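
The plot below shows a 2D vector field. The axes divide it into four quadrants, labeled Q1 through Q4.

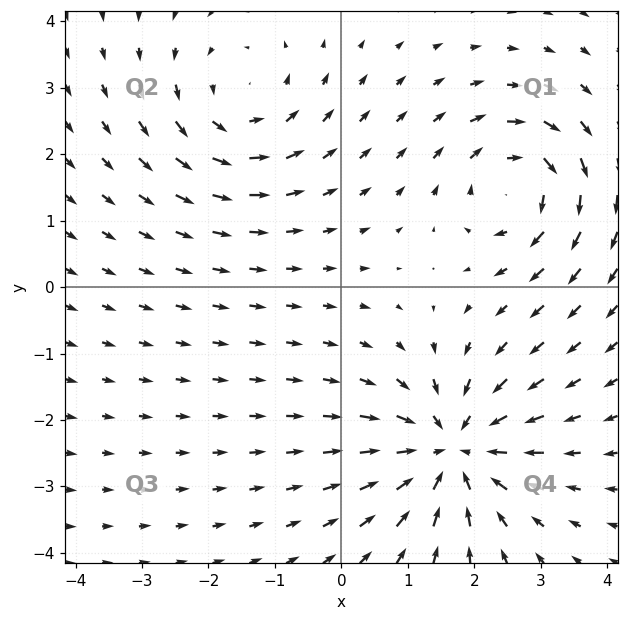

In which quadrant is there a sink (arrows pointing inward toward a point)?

The sink sits at approximately (1.7, -2.4), which lies in quadrant Q4. The divergence there is about -5, negative as expected for a sink.

Q4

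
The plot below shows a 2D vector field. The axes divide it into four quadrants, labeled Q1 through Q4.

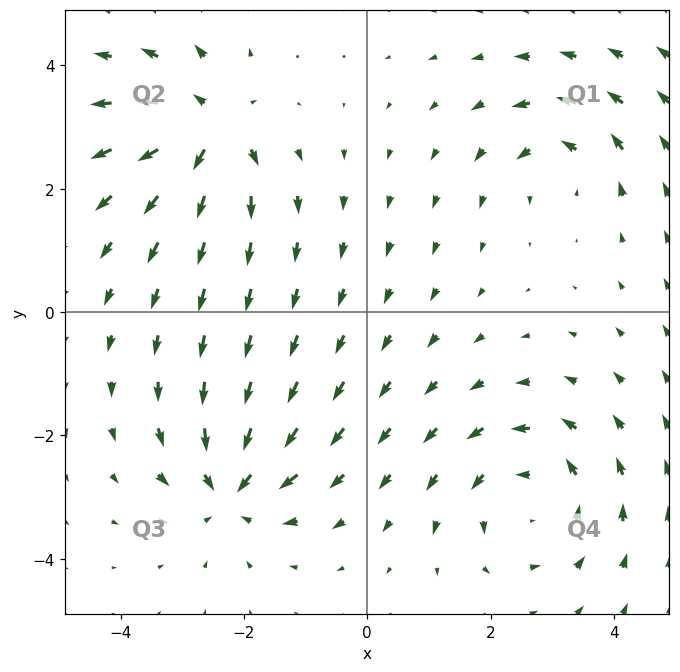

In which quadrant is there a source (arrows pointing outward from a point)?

Q2

The source sits at approximately (-2.6, 3.0), which lies in quadrant Q2. The divergence there is about +6, positive as expected for a source.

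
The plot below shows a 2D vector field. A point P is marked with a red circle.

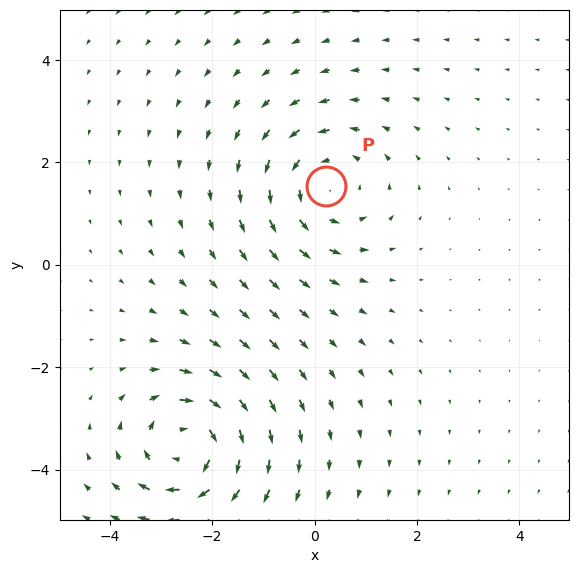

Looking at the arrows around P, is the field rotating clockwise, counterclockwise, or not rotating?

counterclockwise

Near P at (0.2, 1.5) the arrows circulate counterclockwise. The curl (z-component) there is about +3; positive curl means counterclockwise rotation.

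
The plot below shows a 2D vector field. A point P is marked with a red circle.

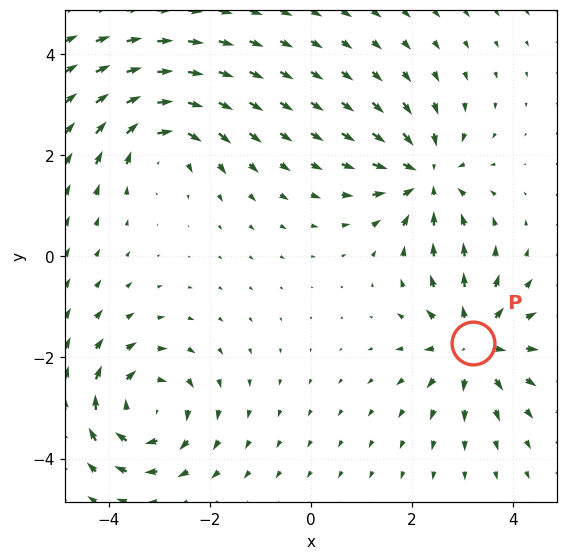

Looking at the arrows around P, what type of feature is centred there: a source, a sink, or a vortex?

At P (3.2, -1.7) the arrows spread outward. Divergence about +6, curl ≈0 — positive divergence with near-zero curl is a source.

source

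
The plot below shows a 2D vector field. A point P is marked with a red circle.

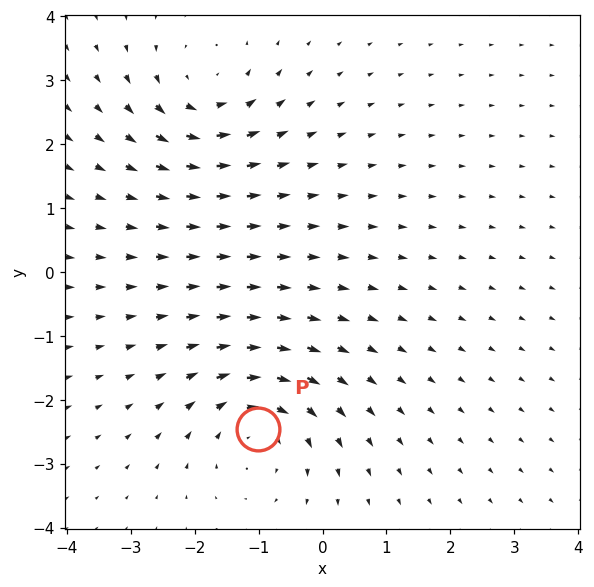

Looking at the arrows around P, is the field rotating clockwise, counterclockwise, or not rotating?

clockwise

Near P at (-1.0, -2.5) the arrows circulate clockwise. The curl (z-component) there is about -5; negative curl means clockwise rotation.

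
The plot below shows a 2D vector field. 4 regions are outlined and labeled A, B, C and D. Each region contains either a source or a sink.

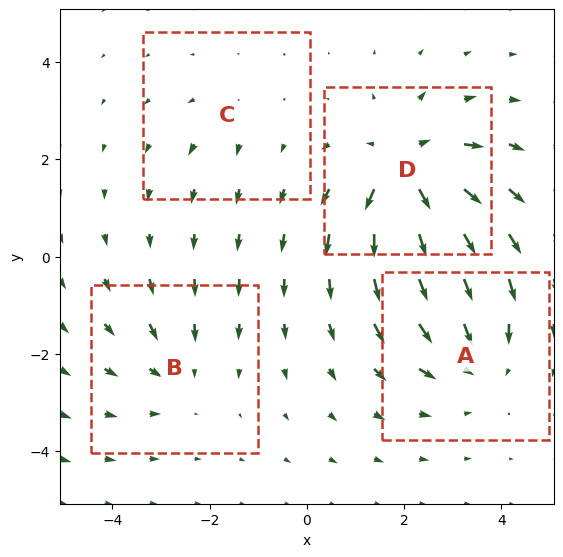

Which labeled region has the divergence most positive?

D

Divergence at each region's feature centre — A: about -4, B: about -3, C: about +2, D: about +7. Region D is most positive.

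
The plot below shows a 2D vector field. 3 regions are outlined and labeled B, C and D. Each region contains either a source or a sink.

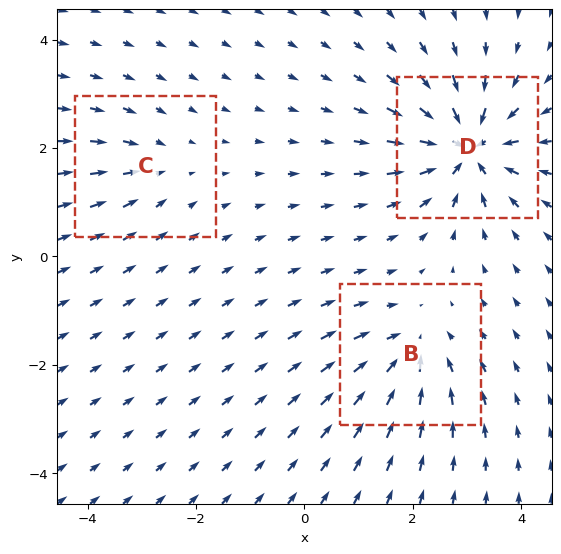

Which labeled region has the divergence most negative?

D

Divergence at each region's feature centre — B: about -4, C: about -2, D: about -7. Region D is most negative.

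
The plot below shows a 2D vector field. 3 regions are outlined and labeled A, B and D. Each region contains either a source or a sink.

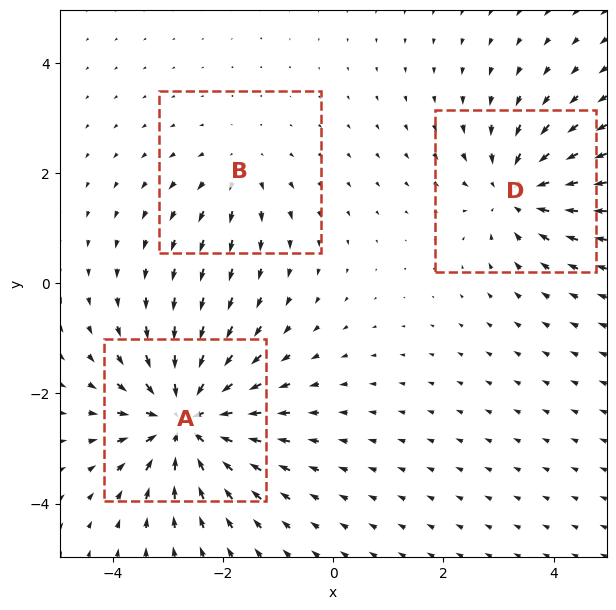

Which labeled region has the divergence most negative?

A

Divergence at each region's feature centre — A: about -5, B: about +2, D: about -3. Region A is most negative.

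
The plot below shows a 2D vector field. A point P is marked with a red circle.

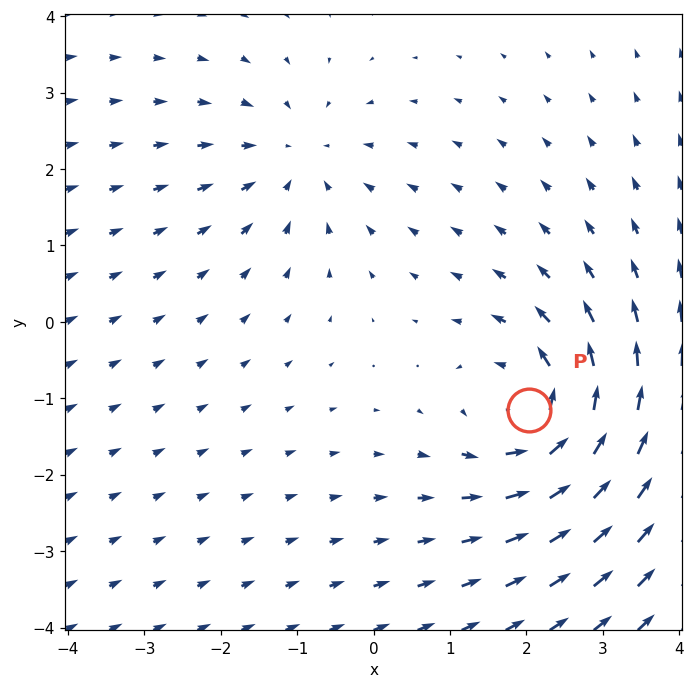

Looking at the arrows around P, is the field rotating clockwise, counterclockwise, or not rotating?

Near P at (2.0, -1.2) the arrows circulate counterclockwise. The curl (z-component) there is about +4; positive curl means counterclockwise rotation.

counterclockwise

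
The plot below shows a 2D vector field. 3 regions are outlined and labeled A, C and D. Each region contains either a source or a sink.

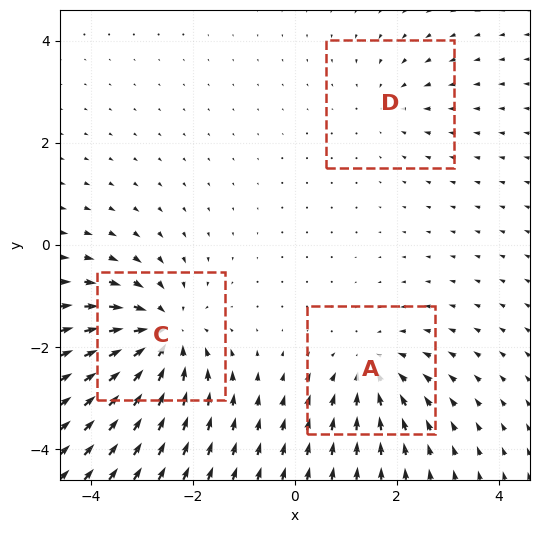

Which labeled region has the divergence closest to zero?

Divergence at each region's feature centre — A: about -3, C: about -5, D: about -2. Region D is closest to zero.

D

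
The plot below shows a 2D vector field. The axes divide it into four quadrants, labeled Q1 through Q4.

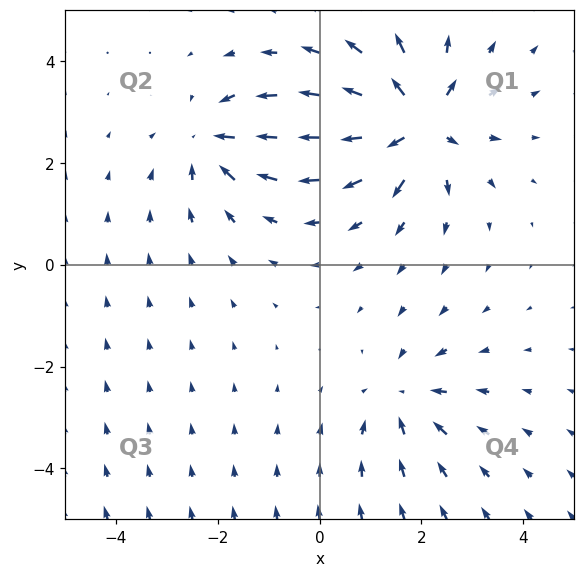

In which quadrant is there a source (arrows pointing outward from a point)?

Q1

The source sits at approximately (1.9, 2.8), which lies in quadrant Q1. The divergence there is about +6, positive as expected for a source.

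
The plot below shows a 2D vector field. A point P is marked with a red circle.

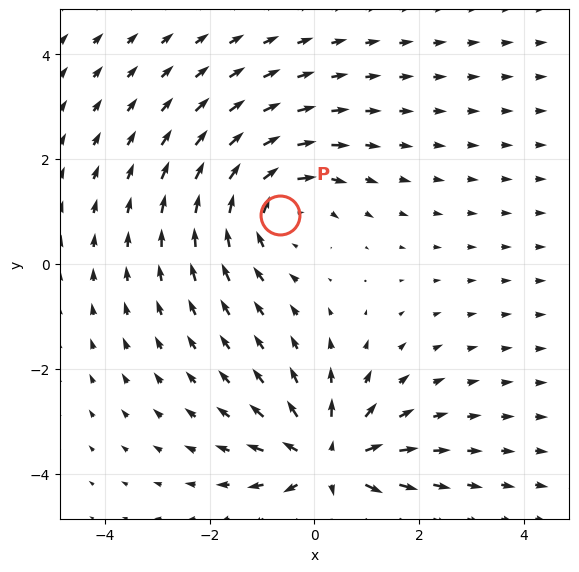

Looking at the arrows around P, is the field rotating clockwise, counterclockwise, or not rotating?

Near P at (-0.7, 0.9) the arrows circulate clockwise. The curl (z-component) there is about -3; negative curl means clockwise rotation.

clockwise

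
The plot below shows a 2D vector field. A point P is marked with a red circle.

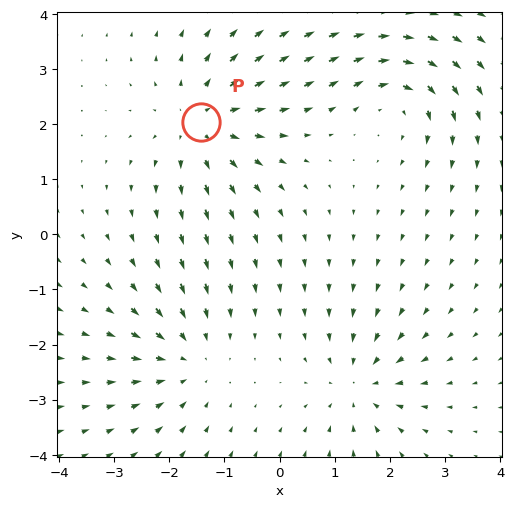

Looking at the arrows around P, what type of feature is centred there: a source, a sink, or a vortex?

source

At P (-1.4, 2.0) the arrows spread outward. Divergence about +5, curl ≈0 — positive divergence with near-zero curl is a source.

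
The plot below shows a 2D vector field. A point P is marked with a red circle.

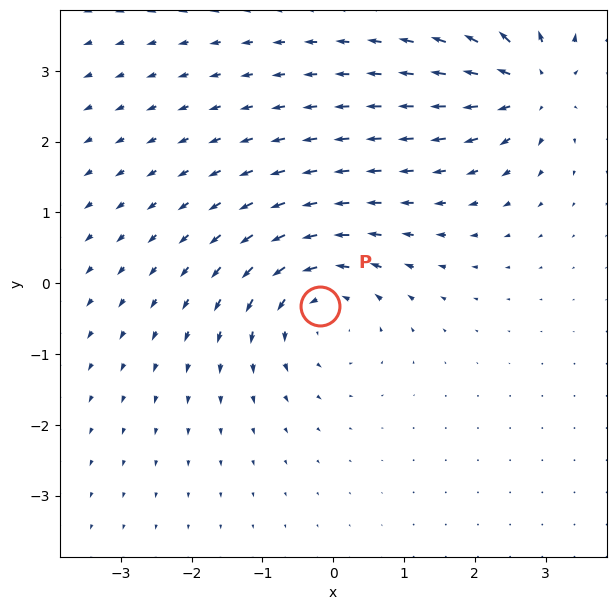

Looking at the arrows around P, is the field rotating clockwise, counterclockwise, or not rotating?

Near P at (-0.2, -0.3) the arrows circulate counterclockwise. The curl (z-component) there is about +3; positive curl means counterclockwise rotation.

counterclockwise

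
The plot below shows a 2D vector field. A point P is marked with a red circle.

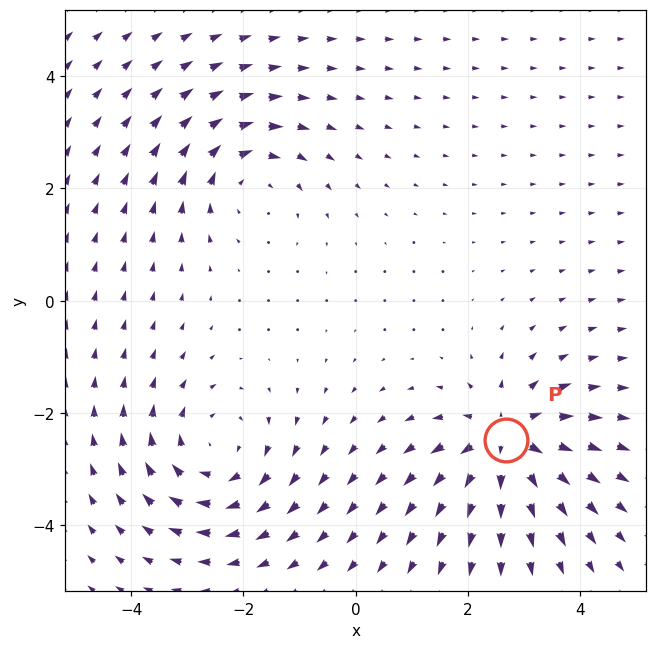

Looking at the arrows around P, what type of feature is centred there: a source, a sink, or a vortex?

At P (2.7, -2.5) the arrows spread outward. Divergence about +5, curl ≈0 — positive divergence with near-zero curl is a source.

source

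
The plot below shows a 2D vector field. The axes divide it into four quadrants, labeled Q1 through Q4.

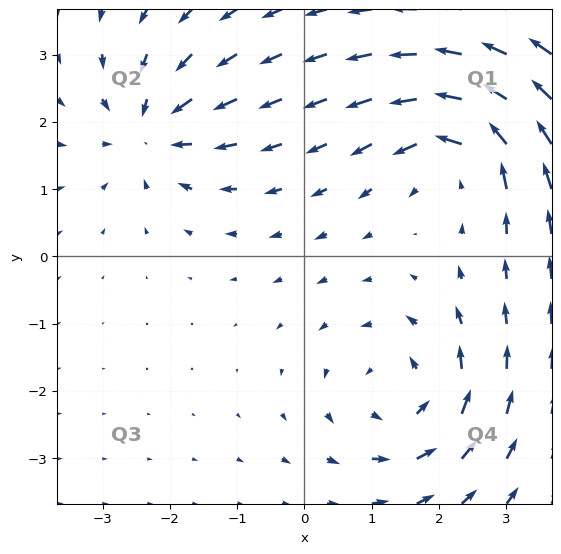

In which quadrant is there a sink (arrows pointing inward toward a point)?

The sink sits at approximately (-2.3, 1.9), which lies in quadrant Q2. The divergence there is about -5, negative as expected for a sink.

Q2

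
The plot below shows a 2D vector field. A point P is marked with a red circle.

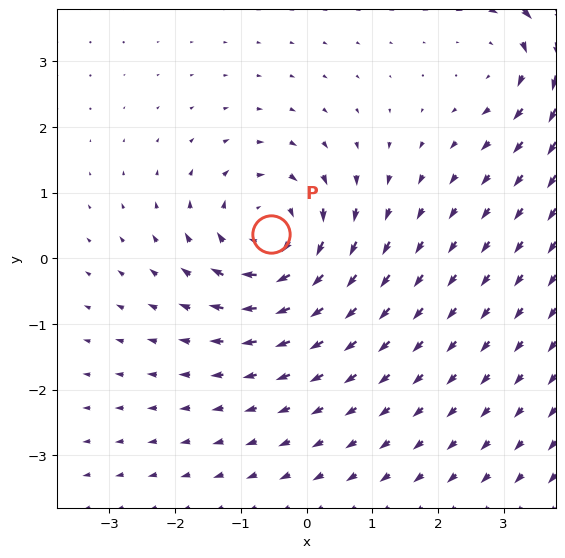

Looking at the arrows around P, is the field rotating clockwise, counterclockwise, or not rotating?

Near P at (-0.5, 0.4) the arrows circulate clockwise. The curl (z-component) there is about -5; negative curl means clockwise rotation.

clockwise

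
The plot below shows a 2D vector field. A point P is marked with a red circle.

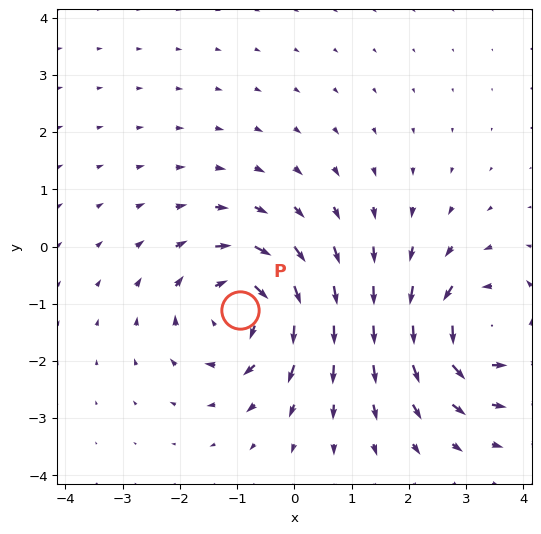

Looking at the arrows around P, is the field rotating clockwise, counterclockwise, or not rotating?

clockwise

Near P at (-0.9, -1.1) the arrows circulate clockwise. The curl (z-component) there is about -5; negative curl means clockwise rotation.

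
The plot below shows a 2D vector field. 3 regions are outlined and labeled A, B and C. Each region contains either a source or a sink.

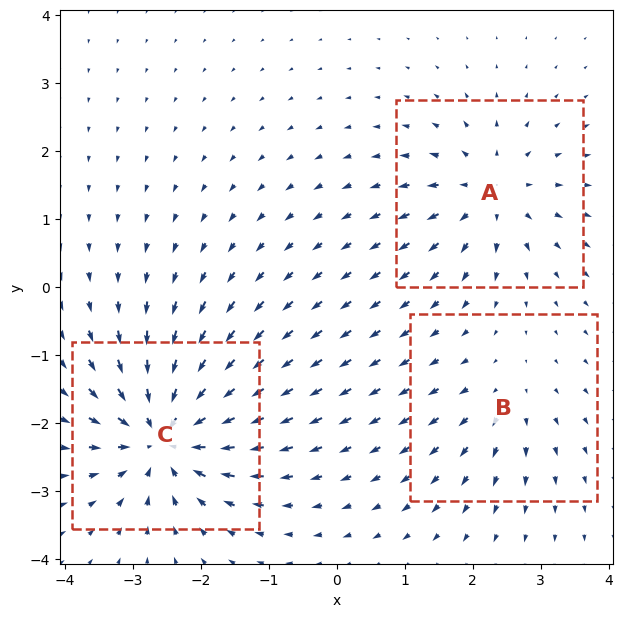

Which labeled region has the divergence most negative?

C

Divergence at each region's feature centre — A: about +4, B: about +2, C: about -7. Region C is most negative.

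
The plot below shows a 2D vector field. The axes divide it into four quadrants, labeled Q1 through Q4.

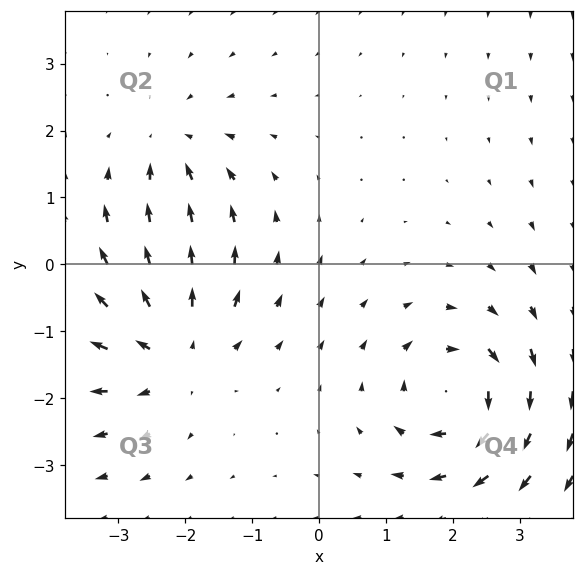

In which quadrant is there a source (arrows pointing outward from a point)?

The source sits at approximately (-2.2, -1.3), which lies in quadrant Q3. The divergence there is about +4, positive as expected for a source.

Q3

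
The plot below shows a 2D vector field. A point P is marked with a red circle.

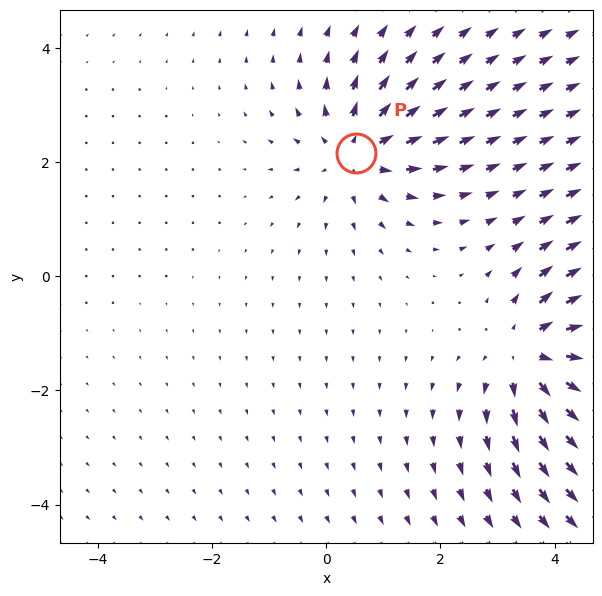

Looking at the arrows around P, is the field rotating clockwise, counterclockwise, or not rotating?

not rotating

Near P at (0.5, 2.2) the arrows show no circulation. The curl there is ≈0.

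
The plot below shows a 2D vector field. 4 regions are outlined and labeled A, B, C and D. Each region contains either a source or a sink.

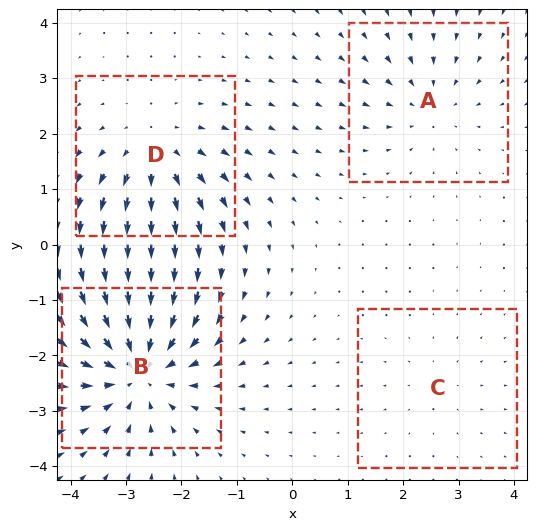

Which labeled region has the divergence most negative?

B

Divergence at each region's feature centre — A: about -3, B: about -7, C: about +2, D: about +4. Region B is most negative.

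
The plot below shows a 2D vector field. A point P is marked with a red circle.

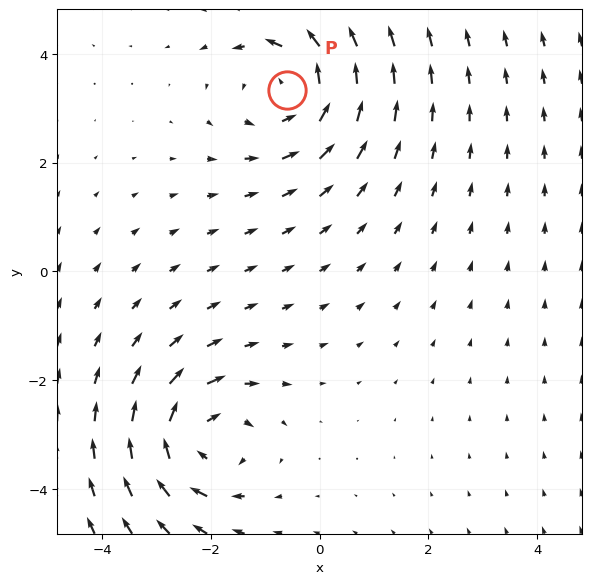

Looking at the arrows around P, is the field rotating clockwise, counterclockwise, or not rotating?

Near P at (-0.6, 3.3) the arrows circulate counterclockwise. The curl (z-component) there is about +4; positive curl means counterclockwise rotation.

counterclockwise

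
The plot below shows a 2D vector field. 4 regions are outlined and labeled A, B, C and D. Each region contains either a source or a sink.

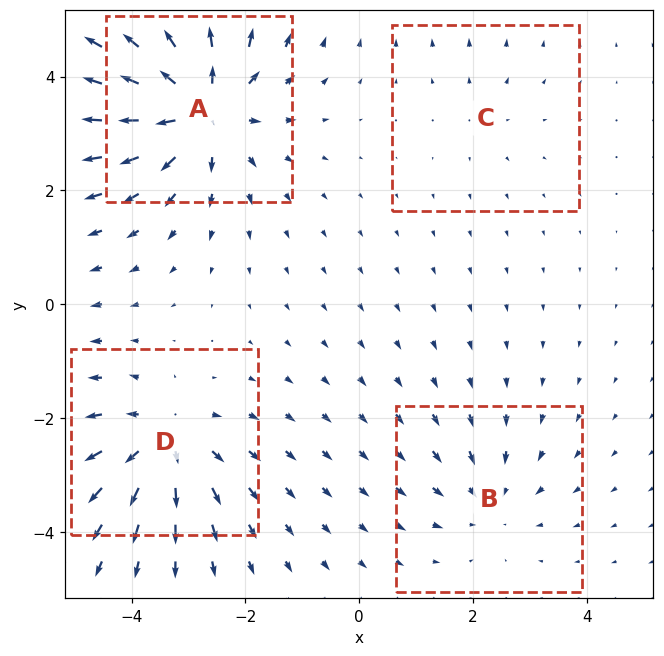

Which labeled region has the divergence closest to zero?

Divergence at each region's feature centre — A: about +8, B: about -3, C: about +2, D: about +5. Region C is closest to zero.

C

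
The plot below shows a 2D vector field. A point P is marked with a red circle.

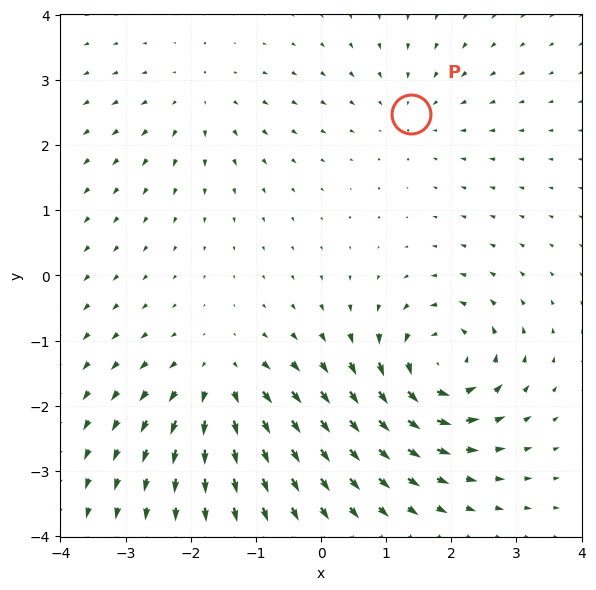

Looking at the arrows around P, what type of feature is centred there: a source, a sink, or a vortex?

At P (1.4, 2.5) the arrows converge inward. Divergence about -2, curl ≈0 — negative divergence with near-zero curl is a sink.

sink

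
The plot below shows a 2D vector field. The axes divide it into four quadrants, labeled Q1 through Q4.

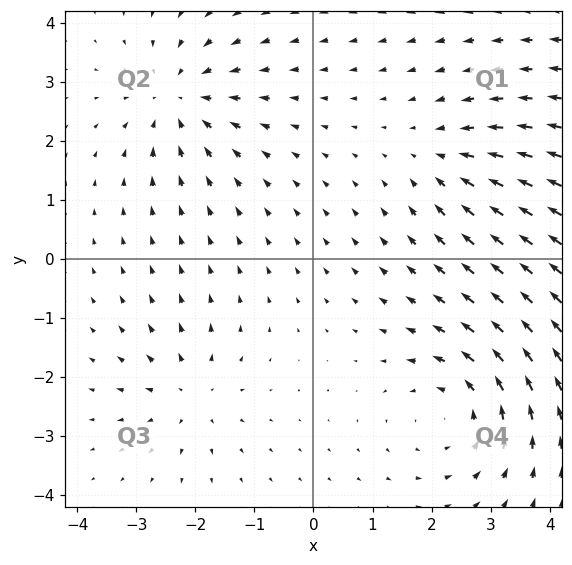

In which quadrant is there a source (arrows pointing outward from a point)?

The source sits at approximately (-2.1, -2.3), which lies in quadrant Q3. The divergence there is about +4, positive as expected for a source.

Q3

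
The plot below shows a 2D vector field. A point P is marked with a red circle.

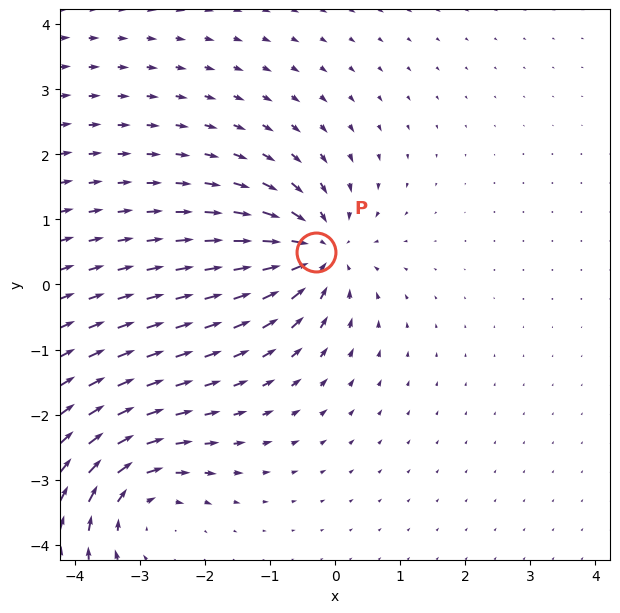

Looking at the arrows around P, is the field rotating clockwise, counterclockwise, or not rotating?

not rotating

Near P at (-0.3, 0.5) the arrows show no circulation. The curl there is ≈0.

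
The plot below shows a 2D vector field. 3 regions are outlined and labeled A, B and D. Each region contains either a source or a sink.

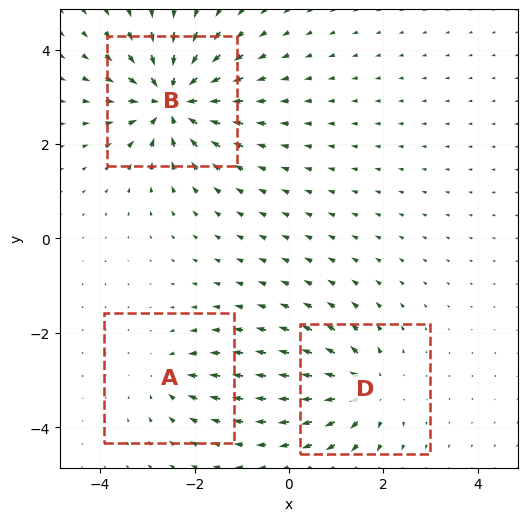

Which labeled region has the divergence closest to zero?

Divergence at each region's feature centre — A: about -2, B: about -6, D: about +4. Region A is closest to zero.

A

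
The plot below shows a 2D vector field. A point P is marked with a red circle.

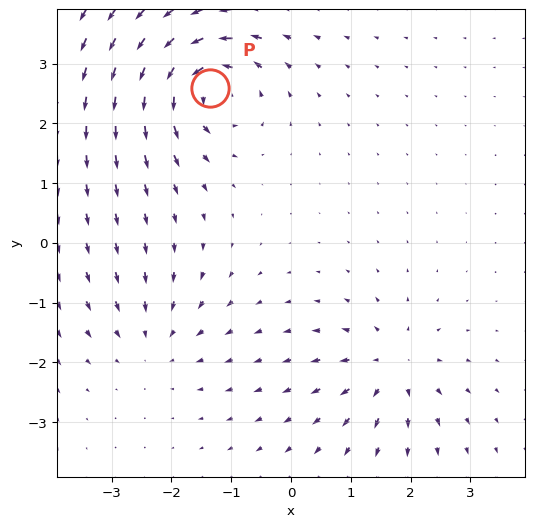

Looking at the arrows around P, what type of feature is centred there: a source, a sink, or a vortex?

At P (-1.4, 2.6) the arrows circulate counterclockwise. Divergence ≈0, curl about +7 — near-zero divergence with nonzero curl is a vortex.

vortex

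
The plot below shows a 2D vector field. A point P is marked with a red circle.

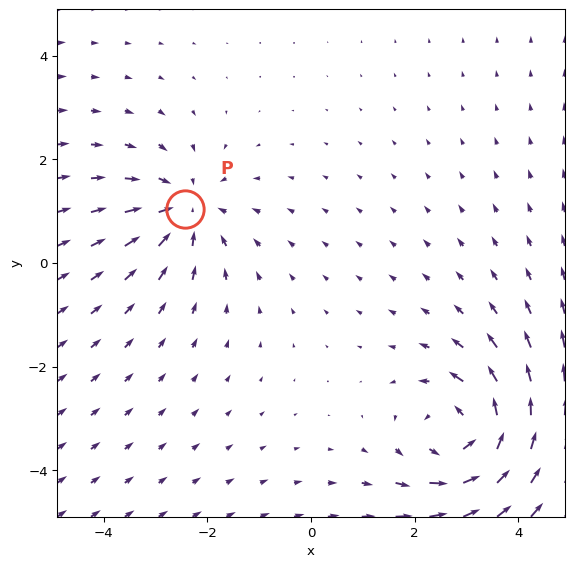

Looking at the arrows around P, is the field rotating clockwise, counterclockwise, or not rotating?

not rotating

Near P at (-2.4, 1.0) the arrows show no circulation. The curl there is ≈0.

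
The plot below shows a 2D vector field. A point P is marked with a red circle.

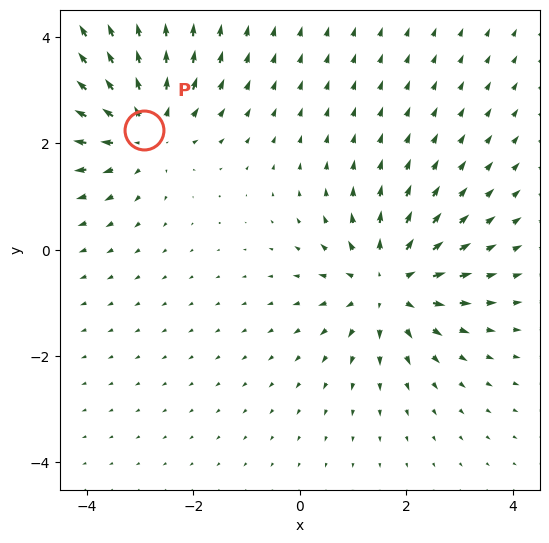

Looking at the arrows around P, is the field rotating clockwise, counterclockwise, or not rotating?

Near P at (-2.9, 2.3) the arrows show no circulation. The curl there is ≈0.

not rotating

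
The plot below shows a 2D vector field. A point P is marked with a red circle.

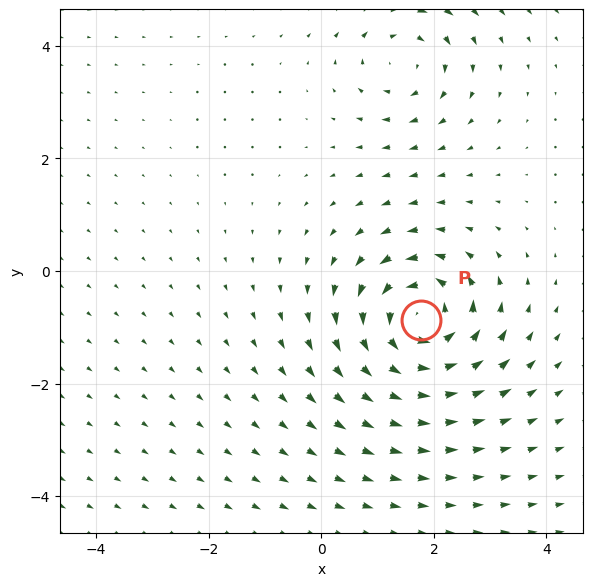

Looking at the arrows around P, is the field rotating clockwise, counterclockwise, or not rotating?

Near P at (1.8, -0.9) the arrows circulate counterclockwise. The curl (z-component) there is about +6; positive curl means counterclockwise rotation.

counterclockwise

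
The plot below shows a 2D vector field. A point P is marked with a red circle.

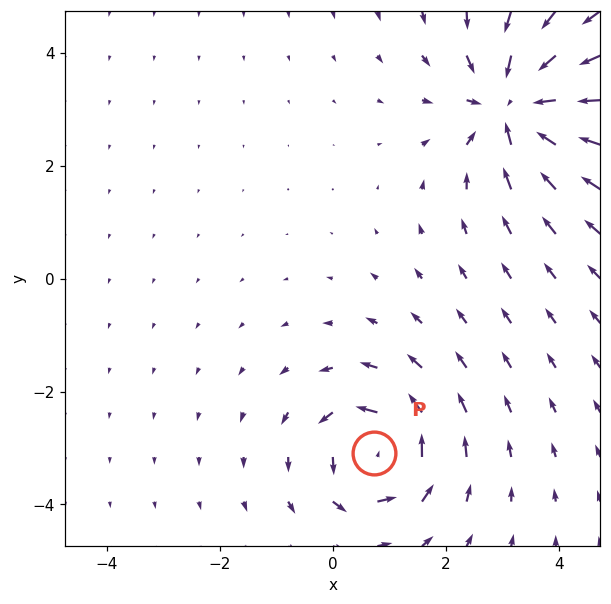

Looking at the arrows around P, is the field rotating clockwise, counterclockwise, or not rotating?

Near P at (0.7, -3.1) the arrows circulate counterclockwise. The curl (z-component) there is about +5; positive curl means counterclockwise rotation.

counterclockwise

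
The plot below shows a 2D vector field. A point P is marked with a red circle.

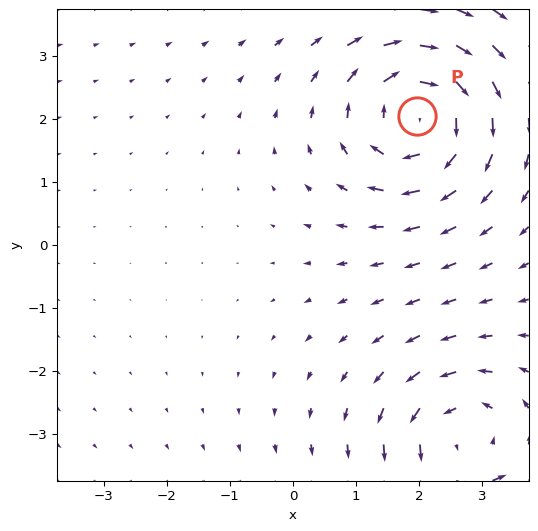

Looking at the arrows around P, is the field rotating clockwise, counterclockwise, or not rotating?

clockwise

Near P at (2.0, 2.1) the arrows circulate clockwise. The curl (z-component) there is about -4; negative curl means clockwise rotation.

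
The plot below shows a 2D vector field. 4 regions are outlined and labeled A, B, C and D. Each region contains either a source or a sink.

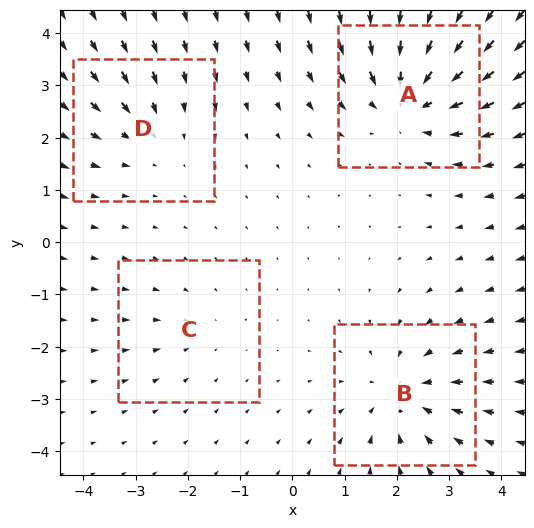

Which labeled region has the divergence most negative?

A

Divergence at each region's feature centre — A: about -6, B: about -4, C: about -2, D: about -3. Region A is most negative.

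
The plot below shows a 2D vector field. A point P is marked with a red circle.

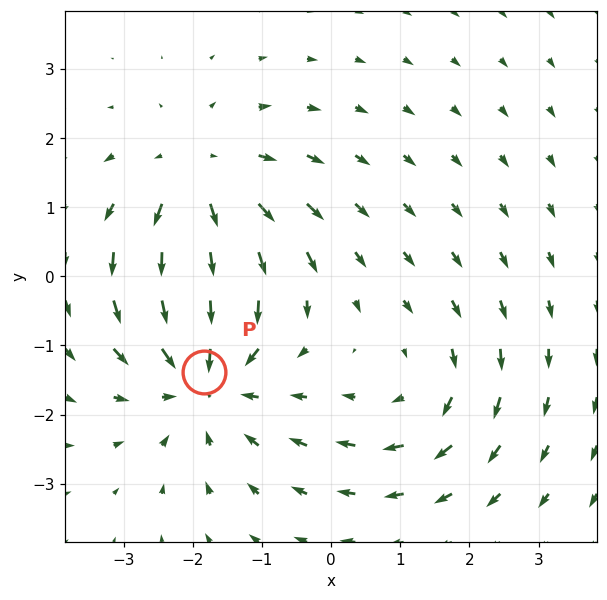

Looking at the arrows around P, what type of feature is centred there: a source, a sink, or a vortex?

sink

At P (-1.8, -1.4) the arrows converge inward. Divergence about -4, curl ≈0 — negative divergence with near-zero curl is a sink.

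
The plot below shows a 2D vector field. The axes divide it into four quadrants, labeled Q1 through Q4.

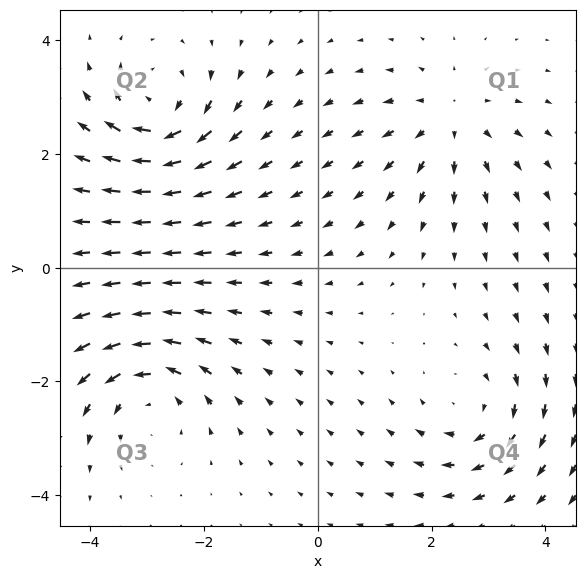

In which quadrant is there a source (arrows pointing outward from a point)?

Q1

The source sits at approximately (2.3, 2.6), which lies in quadrant Q1. The divergence there is about +4, positive as expected for a source.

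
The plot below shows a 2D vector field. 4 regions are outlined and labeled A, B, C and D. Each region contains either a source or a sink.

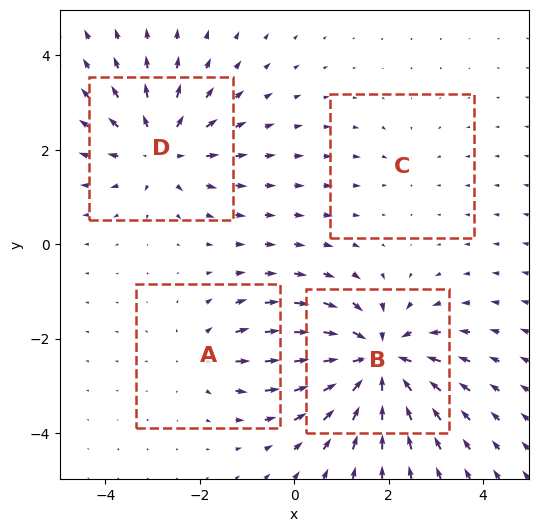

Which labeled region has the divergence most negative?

Divergence at each region's feature centre — A: about +3, B: about -7, C: about -2, D: about +5. Region B is most negative.

B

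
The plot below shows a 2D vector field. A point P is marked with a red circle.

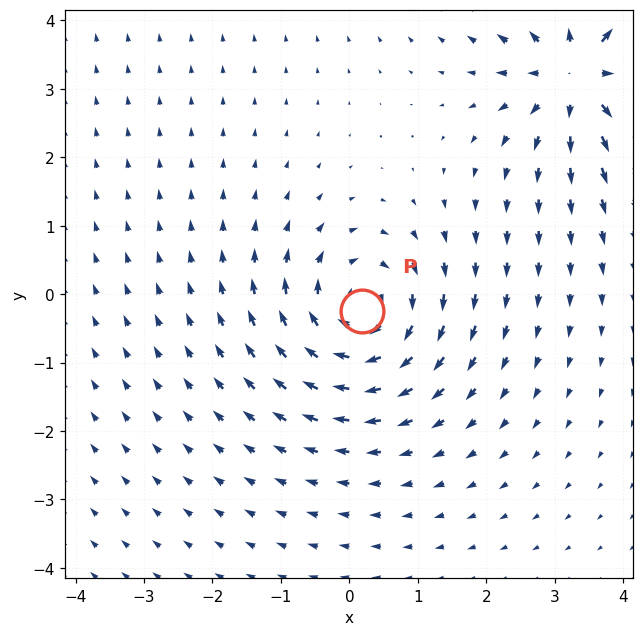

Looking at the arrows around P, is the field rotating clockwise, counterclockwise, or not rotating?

Near P at (0.2, -0.3) the arrows circulate clockwise. The curl (z-component) there is about -5; negative curl means clockwise rotation.

clockwise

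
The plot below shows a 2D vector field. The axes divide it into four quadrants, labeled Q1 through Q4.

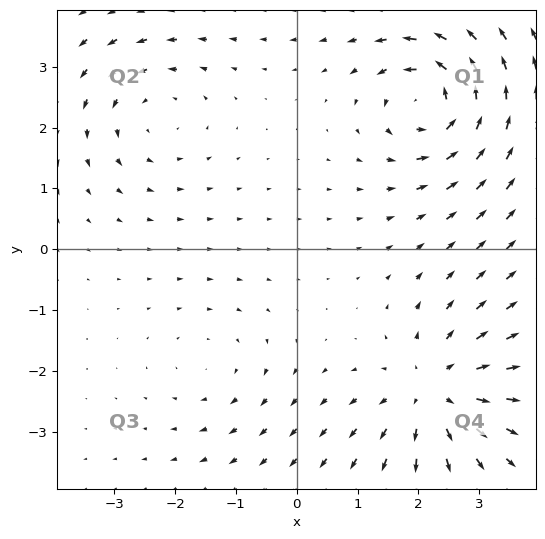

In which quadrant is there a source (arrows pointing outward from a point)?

The source sits at approximately (2.3, -2.3), which lies in quadrant Q4. The divergence there is about +4, positive as expected for a source.

Q4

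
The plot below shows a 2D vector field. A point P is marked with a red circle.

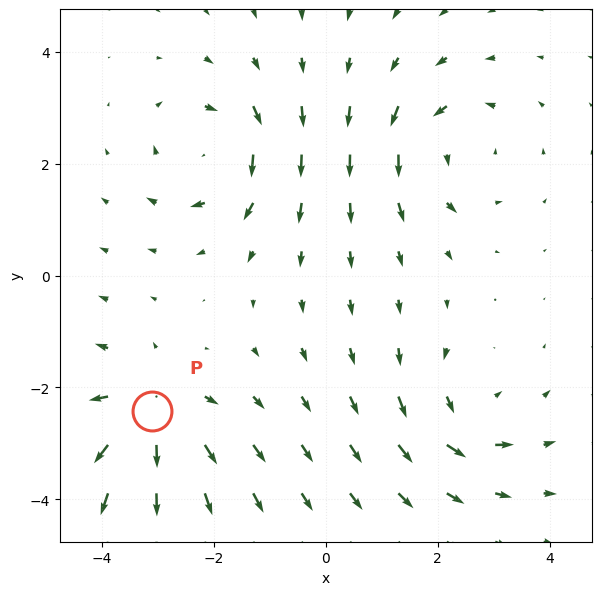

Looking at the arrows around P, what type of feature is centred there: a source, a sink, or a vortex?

source

At P (-3.1, -2.4) the arrows spread outward. Divergence about +4, curl ≈0 — positive divergence with near-zero curl is a source.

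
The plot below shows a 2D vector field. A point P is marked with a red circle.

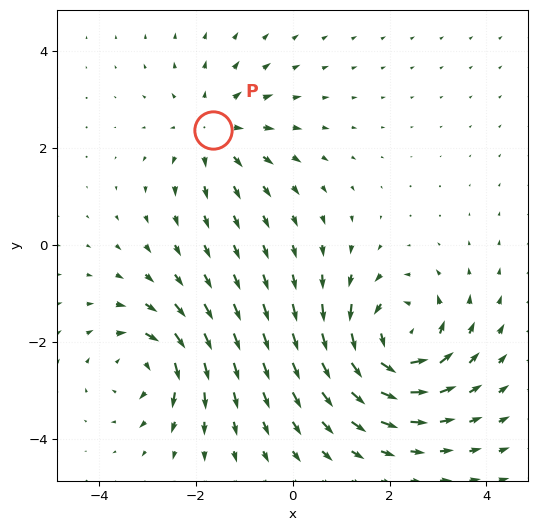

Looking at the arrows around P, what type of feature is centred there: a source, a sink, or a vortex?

At P (-1.6, 2.4) the arrows spread outward. Divergence about +3, curl ≈0 — positive divergence with near-zero curl is a source.

source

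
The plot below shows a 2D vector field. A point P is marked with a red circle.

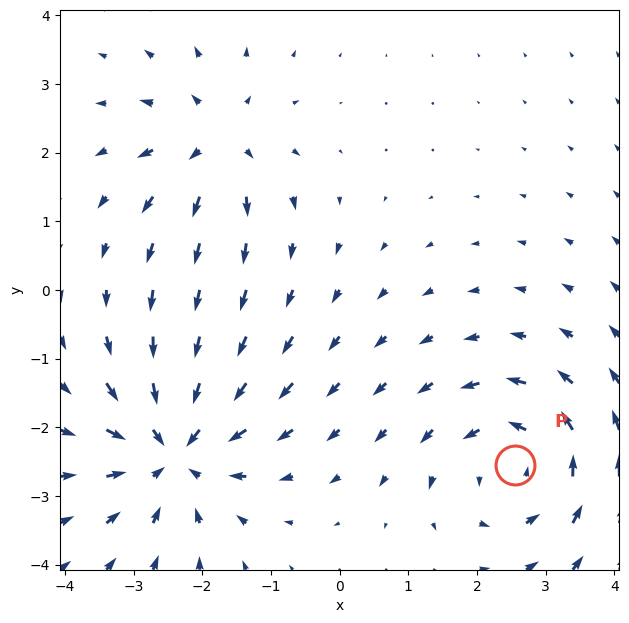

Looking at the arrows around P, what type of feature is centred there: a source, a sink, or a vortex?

At P (2.6, -2.6) the arrows circulate counterclockwise. Divergence ≈0, curl about +4 — near-zero divergence with nonzero curl is a vortex.

vortex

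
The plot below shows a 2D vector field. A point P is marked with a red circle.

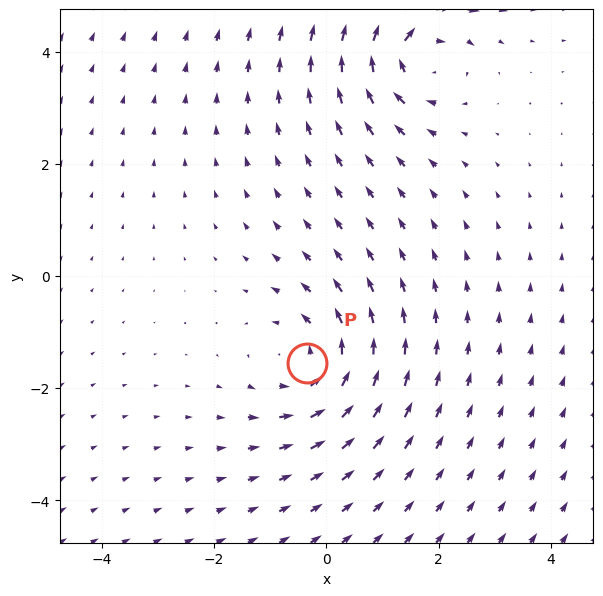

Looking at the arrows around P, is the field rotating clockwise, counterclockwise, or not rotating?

Near P at (-0.4, -1.6) the arrows circulate counterclockwise. The curl (z-component) there is about +4; positive curl means counterclockwise rotation.

counterclockwise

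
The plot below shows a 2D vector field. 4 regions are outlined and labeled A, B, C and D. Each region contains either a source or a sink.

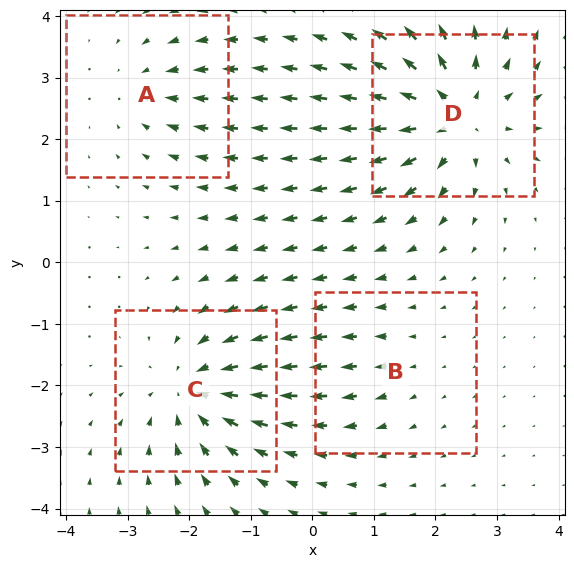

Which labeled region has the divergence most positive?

Divergence at each region's feature centre — A: about -3, B: about +2, C: about -6, D: about +7. Region D is most positive.

D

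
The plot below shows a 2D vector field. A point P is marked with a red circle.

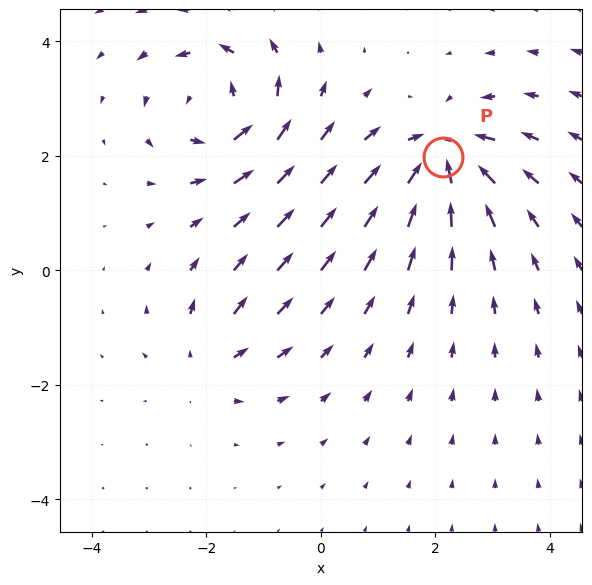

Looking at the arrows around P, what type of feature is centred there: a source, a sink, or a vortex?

sink

At P (2.1, 2.0) the arrows converge inward. Divergence about -7, curl ≈0 — negative divergence with near-zero curl is a sink.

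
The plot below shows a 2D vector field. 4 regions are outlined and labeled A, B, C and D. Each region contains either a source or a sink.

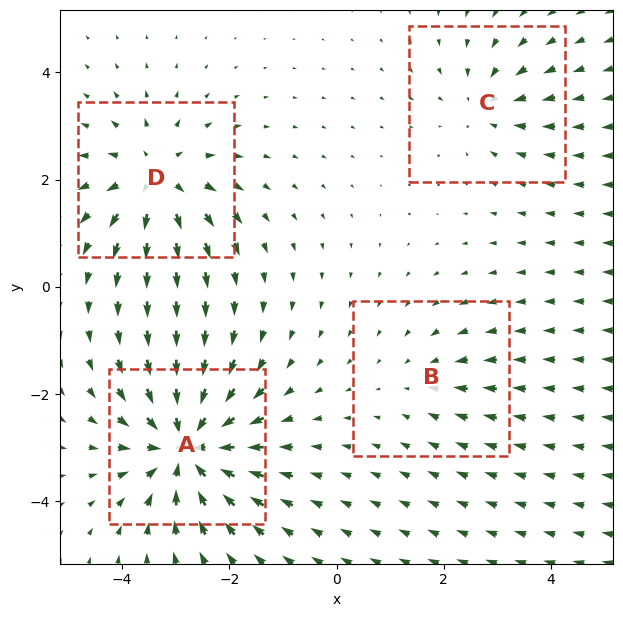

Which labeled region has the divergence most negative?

Divergence at each region's feature centre — A: about -7, B: about -2, C: about -3, D: about +5. Region A is most negative.

A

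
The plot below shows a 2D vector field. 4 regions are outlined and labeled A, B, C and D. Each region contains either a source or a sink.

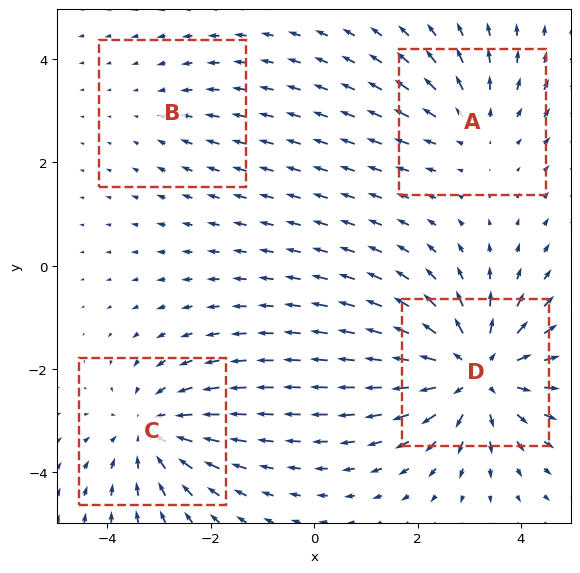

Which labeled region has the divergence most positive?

D

Divergence at each region's feature centre — A: about +3, B: about -2, C: about -4, D: about +6. Region D is most positive.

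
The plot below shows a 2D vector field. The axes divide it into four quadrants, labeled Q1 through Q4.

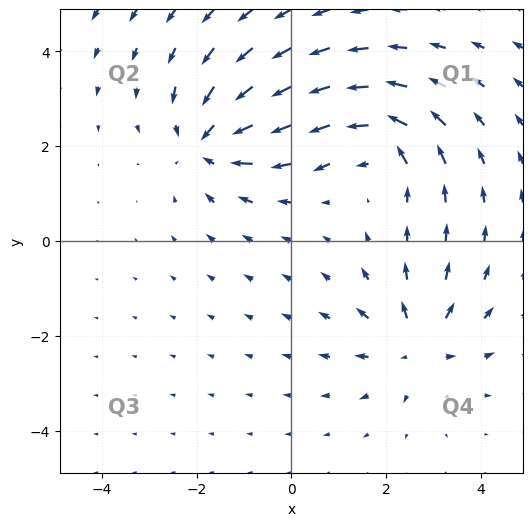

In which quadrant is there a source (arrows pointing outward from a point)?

The source sits at approximately (2.7, -2.2), which lies in quadrant Q4. The divergence there is about +4, positive as expected for a source.

Q4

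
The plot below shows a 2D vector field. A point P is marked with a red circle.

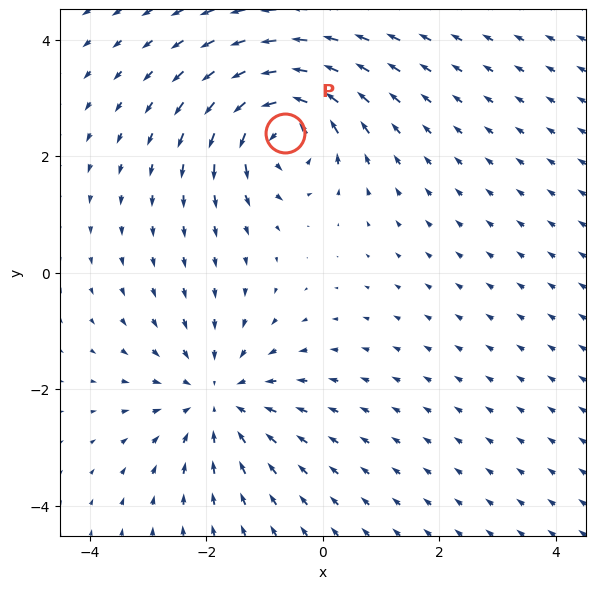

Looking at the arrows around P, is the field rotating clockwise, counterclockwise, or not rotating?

counterclockwise

Near P at (-0.6, 2.4) the arrows circulate counterclockwise. The curl (z-component) there is about +6; positive curl means counterclockwise rotation.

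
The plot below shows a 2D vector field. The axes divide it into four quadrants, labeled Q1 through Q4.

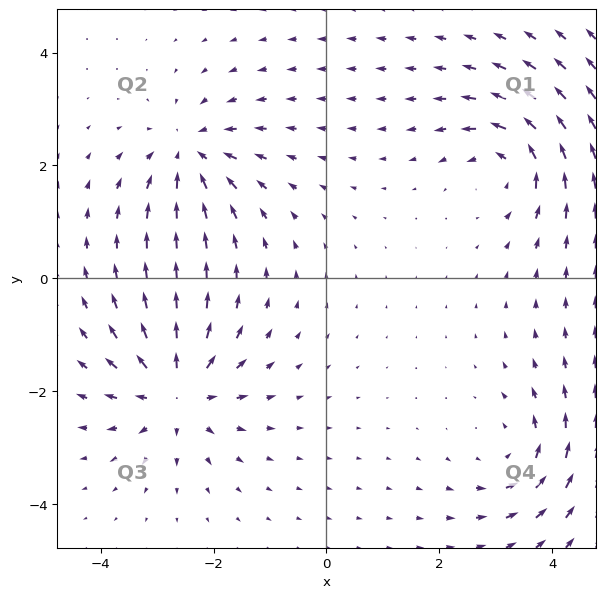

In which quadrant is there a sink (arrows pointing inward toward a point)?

Q2

The sink sits at approximately (-2.4, 2.2), which lies in quadrant Q2. The divergence there is about -5, negative as expected for a sink.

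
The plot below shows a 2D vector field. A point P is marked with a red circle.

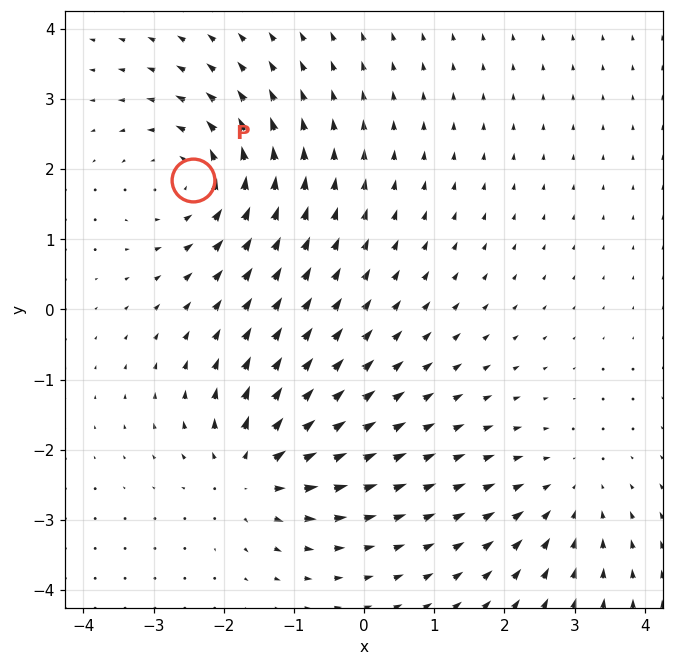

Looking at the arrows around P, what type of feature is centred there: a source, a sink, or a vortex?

At P (-2.4, 1.8) the arrows circulate counterclockwise. Divergence ≈0, curl about +5 — near-zero divergence with nonzero curl is a vortex.

vortex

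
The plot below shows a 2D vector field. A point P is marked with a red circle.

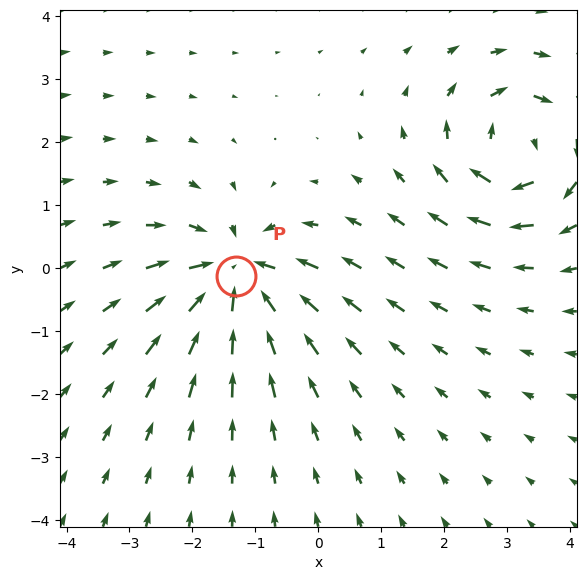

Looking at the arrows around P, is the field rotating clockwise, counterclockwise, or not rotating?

Near P at (-1.3, -0.1) the arrows show no circulation. The curl there is ≈0.

not rotating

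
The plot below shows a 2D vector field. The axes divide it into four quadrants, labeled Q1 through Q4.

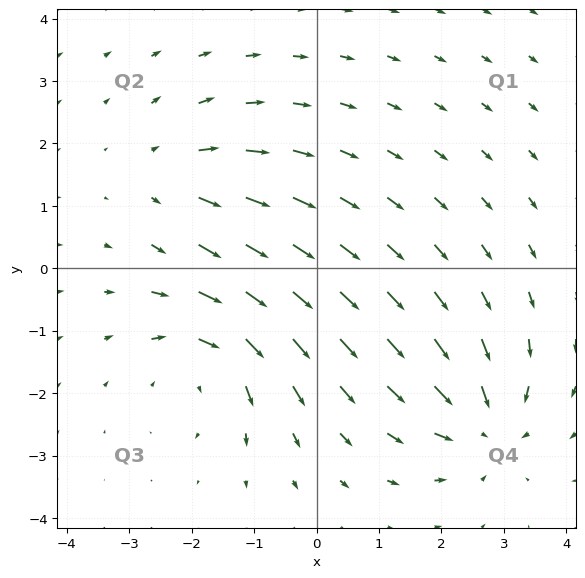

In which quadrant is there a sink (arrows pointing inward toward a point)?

Q4

The sink sits at approximately (2.7, -2.5), which lies in quadrant Q4. The divergence there is about -5, negative as expected for a sink.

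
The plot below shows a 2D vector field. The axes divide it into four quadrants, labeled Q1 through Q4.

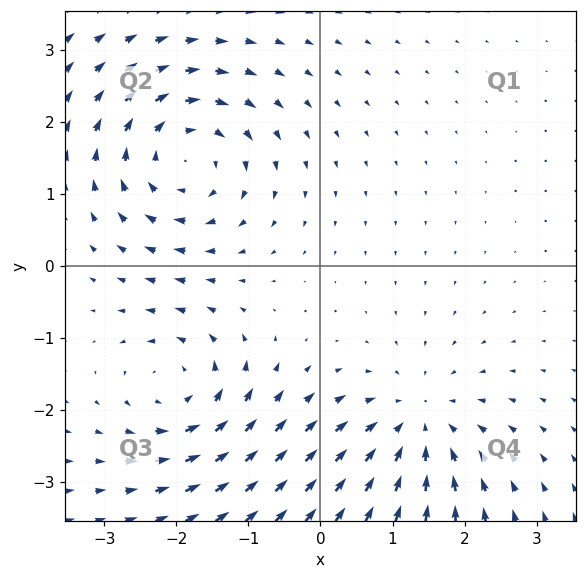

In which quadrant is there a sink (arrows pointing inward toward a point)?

Q4

The sink sits at approximately (1.3, -2.2), which lies in quadrant Q4. The divergence there is about -4, negative as expected for a sink.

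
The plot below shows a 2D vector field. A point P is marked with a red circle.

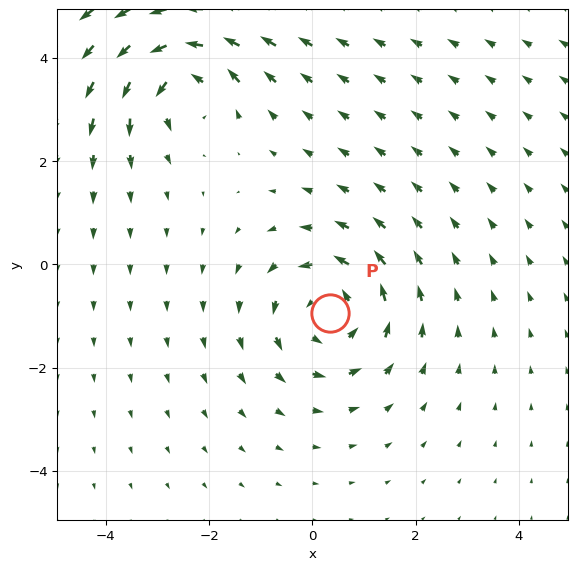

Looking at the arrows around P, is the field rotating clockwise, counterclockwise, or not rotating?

Near P at (0.3, -0.9) the arrows circulate counterclockwise. The curl (z-component) there is about +4; positive curl means counterclockwise rotation.

counterclockwise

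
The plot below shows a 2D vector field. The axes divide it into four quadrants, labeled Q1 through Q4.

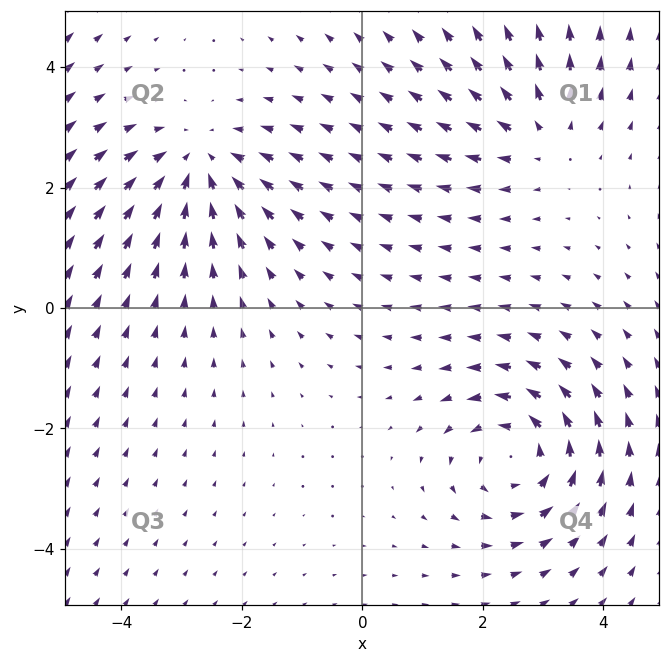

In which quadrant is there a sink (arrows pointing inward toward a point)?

The sink sits at approximately (-2.7, 2.4), which lies in quadrant Q2. The divergence there is about -3, negative as expected for a sink.

Q2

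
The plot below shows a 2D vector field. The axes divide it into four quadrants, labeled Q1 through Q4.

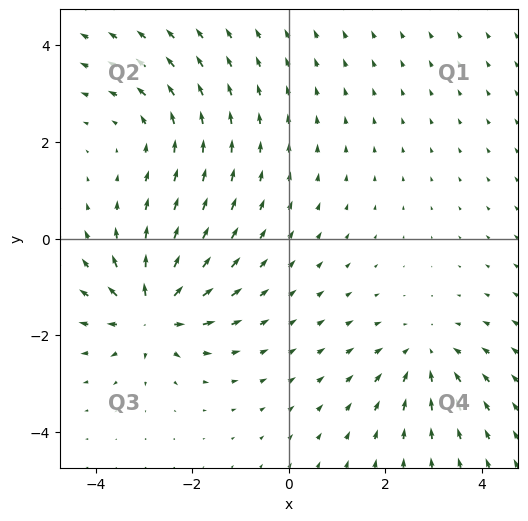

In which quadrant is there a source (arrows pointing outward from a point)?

Q3

The source sits at approximately (-2.8, -1.5), which lies in quadrant Q3. The divergence there is about +5, positive as expected for a source.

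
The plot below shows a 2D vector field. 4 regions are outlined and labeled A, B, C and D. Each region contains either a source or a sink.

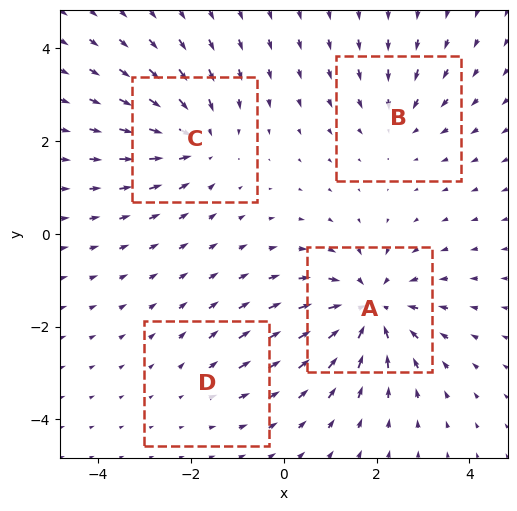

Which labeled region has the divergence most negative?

Divergence at each region's feature centre — A: about -7, B: about -3, C: about -5, D: about +2. Region A is most negative.

A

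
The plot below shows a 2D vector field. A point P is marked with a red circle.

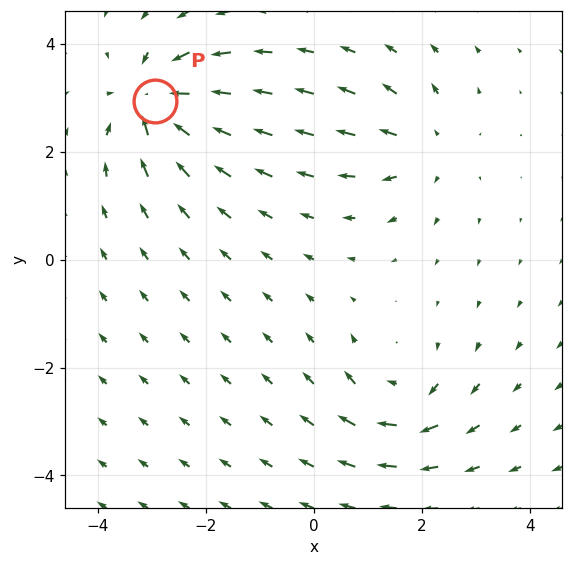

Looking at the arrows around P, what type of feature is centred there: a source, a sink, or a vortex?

At P (-2.9, 2.9) the arrows converge inward. Divergence about -7, curl ≈0 — negative divergence with near-zero curl is a sink.

sink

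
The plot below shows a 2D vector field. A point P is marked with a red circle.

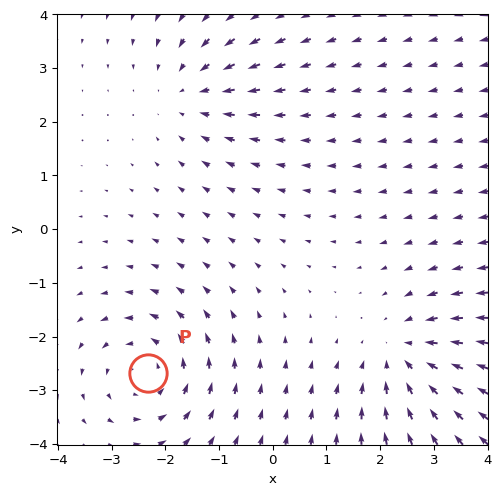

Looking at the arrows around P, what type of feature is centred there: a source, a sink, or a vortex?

At P (-2.3, -2.7) the arrows circulate counterclockwise. Divergence ≈0, curl about +3 — near-zero divergence with nonzero curl is a vortex.

vortex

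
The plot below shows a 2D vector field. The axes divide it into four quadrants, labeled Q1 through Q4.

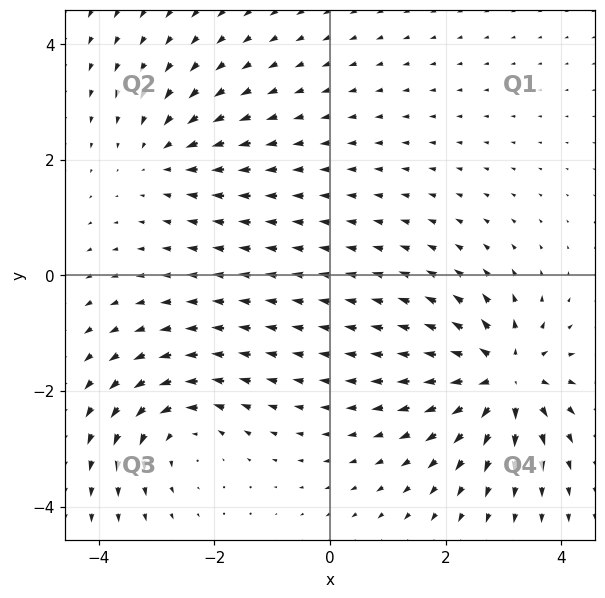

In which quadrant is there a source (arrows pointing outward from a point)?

The source sits at approximately (3.0, -1.8), which lies in quadrant Q4. The divergence there is about +6, positive as expected for a source.

Q4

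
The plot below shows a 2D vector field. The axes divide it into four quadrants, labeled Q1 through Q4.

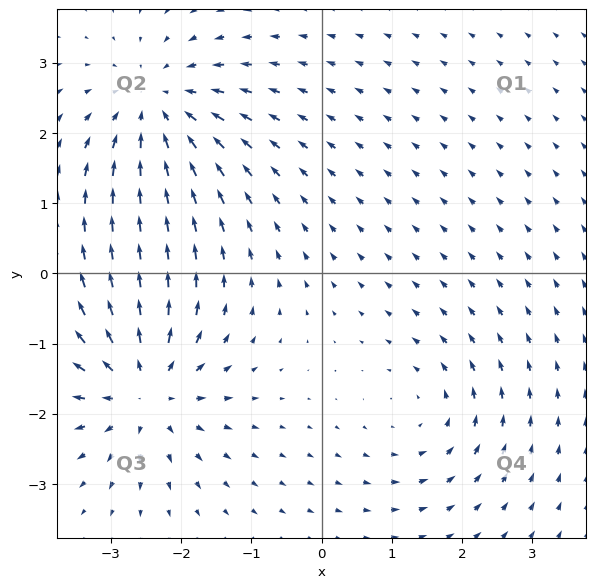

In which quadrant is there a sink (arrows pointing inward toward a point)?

Q2

The sink sits at approximately (-2.3, 2.4), which lies in quadrant Q2. The divergence there is about -4, negative as expected for a sink.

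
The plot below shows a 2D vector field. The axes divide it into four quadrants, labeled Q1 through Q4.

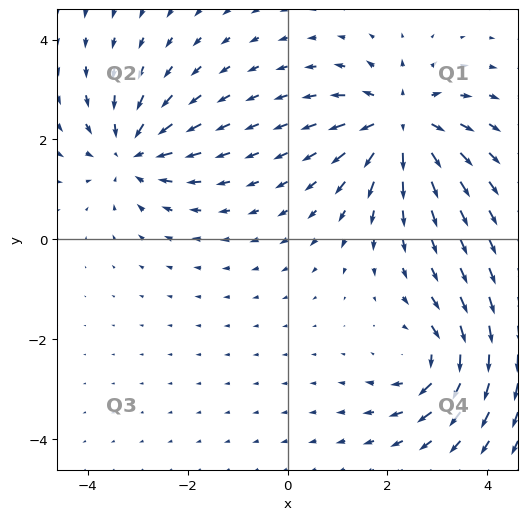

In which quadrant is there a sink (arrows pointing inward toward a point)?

The sink sits at approximately (-3.1, 1.7), which lies in quadrant Q2. The divergence there is about -4, negative as expected for a sink.

Q2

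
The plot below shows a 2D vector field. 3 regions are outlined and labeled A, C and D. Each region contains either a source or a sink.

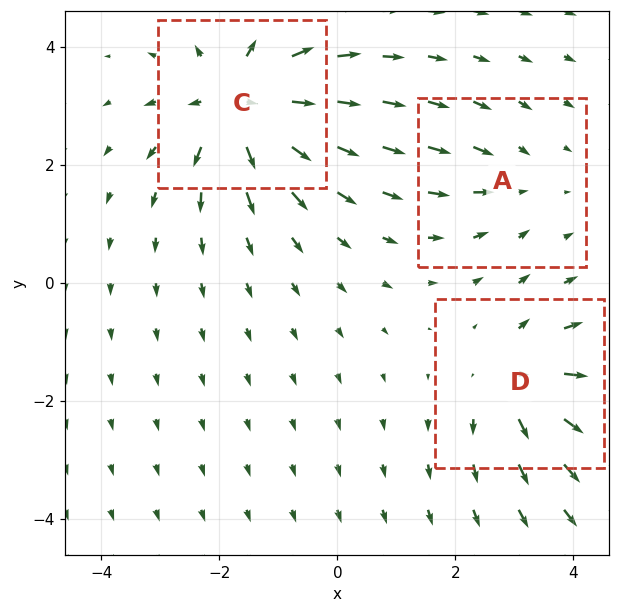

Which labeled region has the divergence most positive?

C

Divergence at each region's feature centre — A: about -2, C: about +6, D: about +4. Region C is most positive.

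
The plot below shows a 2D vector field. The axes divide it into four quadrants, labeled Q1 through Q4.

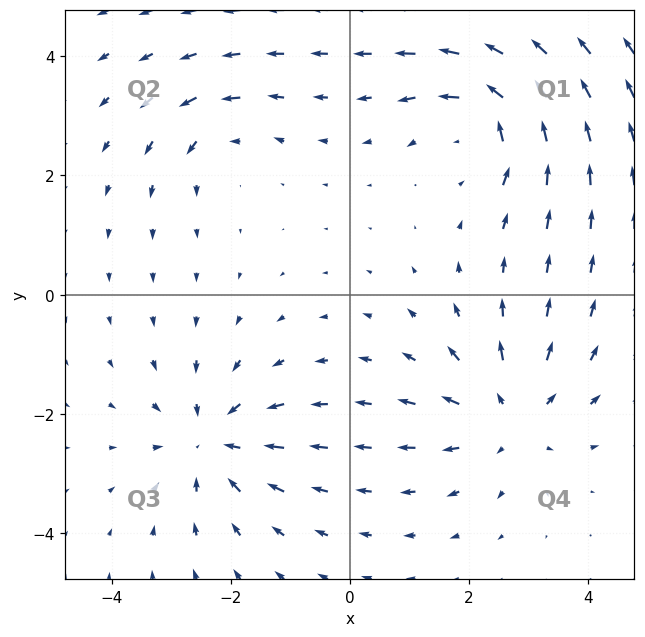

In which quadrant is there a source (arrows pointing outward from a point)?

The source sits at approximately (2.7, -2.0), which lies in quadrant Q4. The divergence there is about +4, positive as expected for a source.

Q4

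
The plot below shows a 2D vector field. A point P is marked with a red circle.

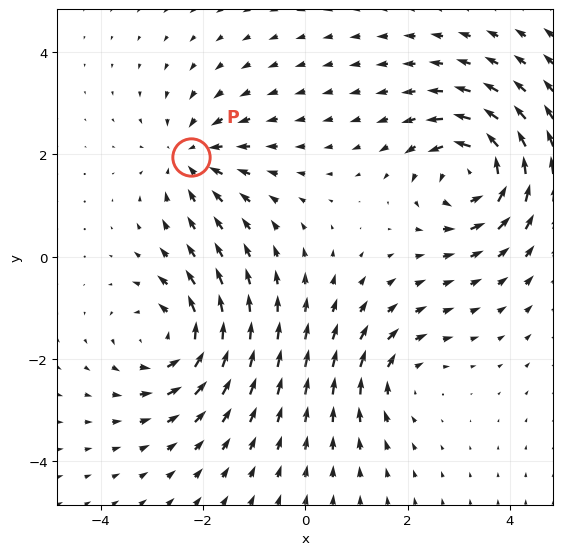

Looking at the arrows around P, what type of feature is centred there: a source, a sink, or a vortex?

sink

At P (-2.2, 2.0) the arrows converge inward. Divergence about -4, curl ≈0 — negative divergence with near-zero curl is a sink.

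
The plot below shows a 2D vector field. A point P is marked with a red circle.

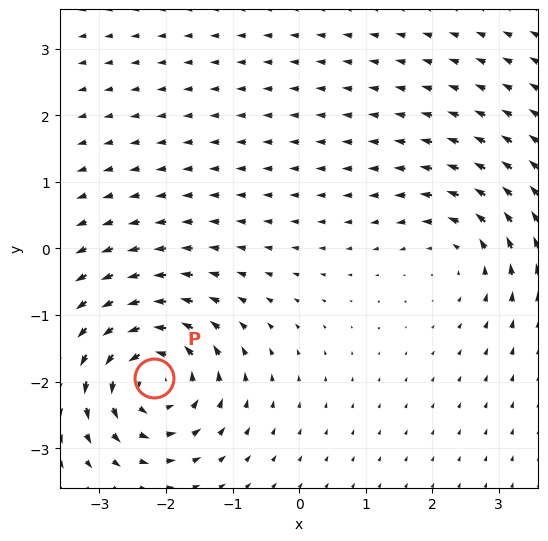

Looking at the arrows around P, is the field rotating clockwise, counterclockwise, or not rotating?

Near P at (-2.2, -1.9) the arrows circulate counterclockwise. The curl (z-component) there is about +7; positive curl means counterclockwise rotation.

counterclockwise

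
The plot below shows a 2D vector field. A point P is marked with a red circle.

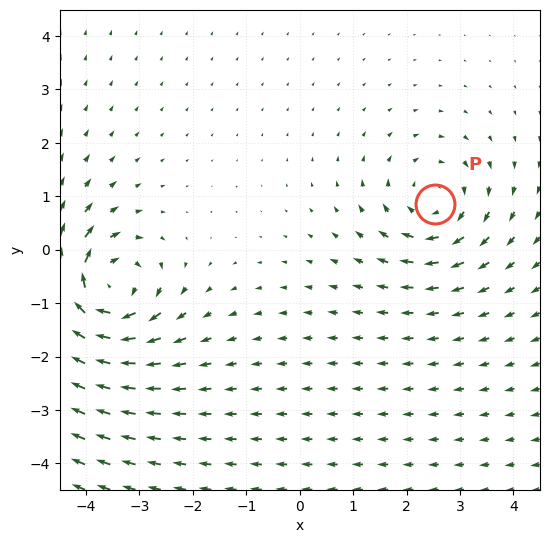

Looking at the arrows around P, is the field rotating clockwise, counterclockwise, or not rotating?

Near P at (2.5, 0.9) the arrows circulate clockwise. The curl (z-component) there is about -4; negative curl means clockwise rotation.

clockwise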